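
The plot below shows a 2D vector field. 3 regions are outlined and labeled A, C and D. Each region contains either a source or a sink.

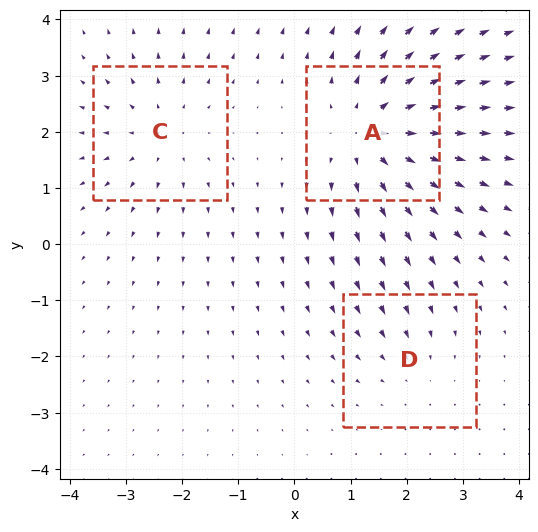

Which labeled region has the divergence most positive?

Divergence at each region's feature centre — A: about +4, C: about +3, D: about -2. Region A is most positive.

A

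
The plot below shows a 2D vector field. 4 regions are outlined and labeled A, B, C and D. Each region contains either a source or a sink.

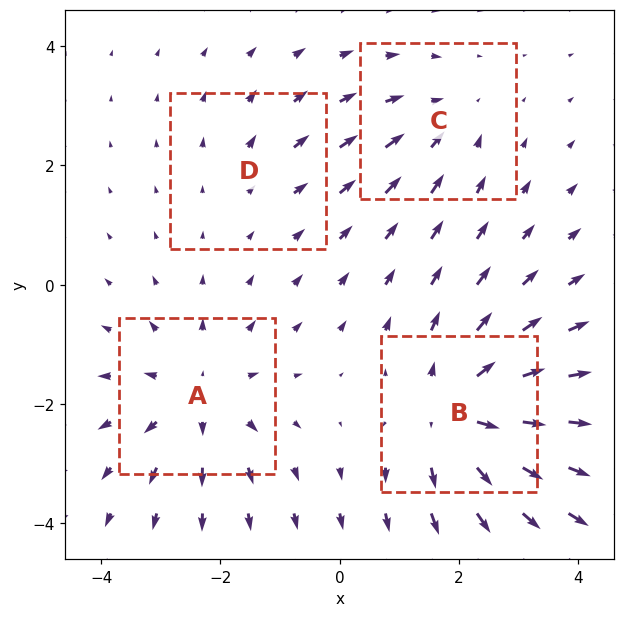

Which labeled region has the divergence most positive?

Divergence at each region's feature centre — A: about +4, B: about +6, C: about -3, D: about +2. Region B is most positive.

B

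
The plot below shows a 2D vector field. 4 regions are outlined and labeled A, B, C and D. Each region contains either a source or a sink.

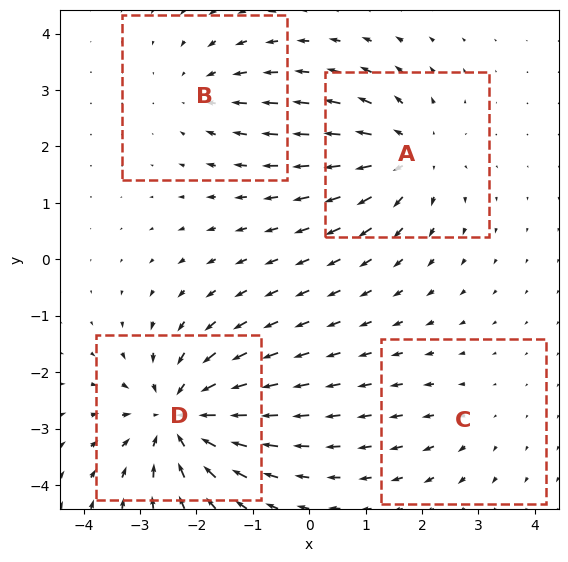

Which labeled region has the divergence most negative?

D

Divergence at each region's feature centre — A: about +5, B: about -3, C: about +2, D: about -7. Region D is most negative.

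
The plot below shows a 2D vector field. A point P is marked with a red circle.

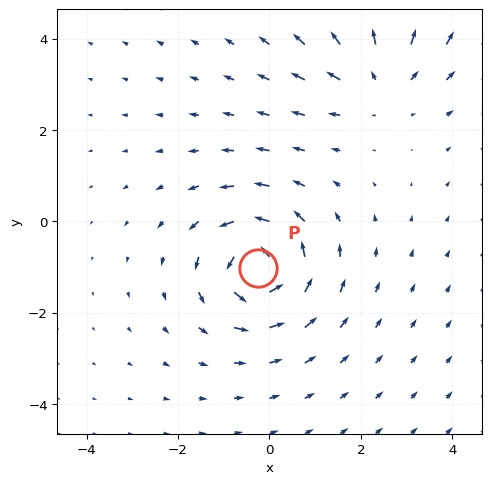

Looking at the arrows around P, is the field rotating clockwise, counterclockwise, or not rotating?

counterclockwise

Near P at (-0.3, -1.0) the arrows circulate counterclockwise. The curl (z-component) there is about +6; positive curl means counterclockwise rotation.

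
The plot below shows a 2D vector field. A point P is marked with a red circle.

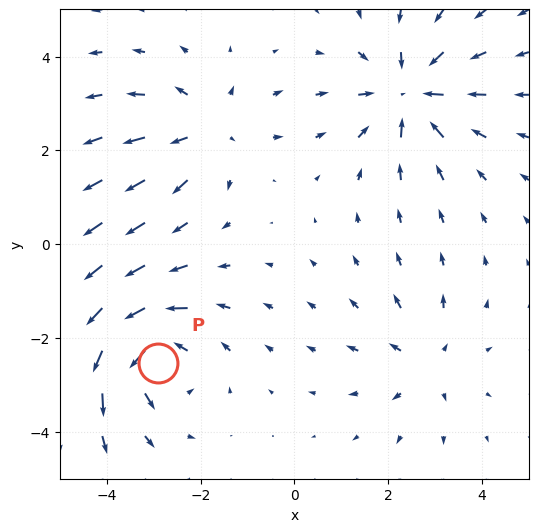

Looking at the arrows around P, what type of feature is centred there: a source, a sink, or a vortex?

At P (-2.9, -2.5) the arrows circulate counterclockwise. Divergence ≈0, curl about +5 — near-zero divergence with nonzero curl is a vortex.

vortex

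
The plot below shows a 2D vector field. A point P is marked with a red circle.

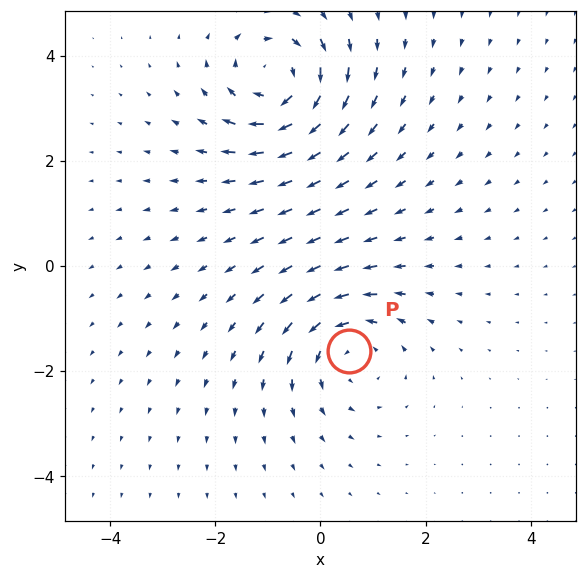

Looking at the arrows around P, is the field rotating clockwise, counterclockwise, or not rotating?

counterclockwise

Near P at (0.5, -1.6) the arrows circulate counterclockwise. The curl (z-component) there is about +4; positive curl means counterclockwise rotation.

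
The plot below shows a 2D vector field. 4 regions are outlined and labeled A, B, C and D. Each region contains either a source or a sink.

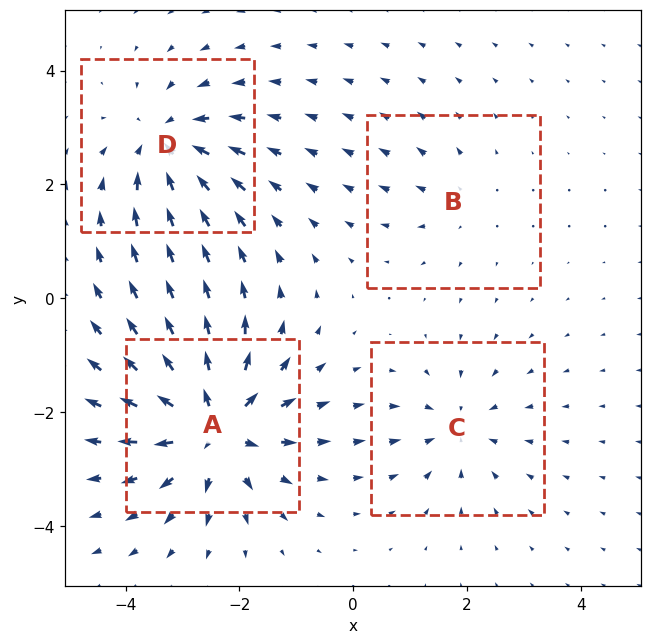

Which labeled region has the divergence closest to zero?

Divergence at each region's feature centre — A: about +7, B: about +2, C: about -4, D: about -5. Region B is closest to zero.

B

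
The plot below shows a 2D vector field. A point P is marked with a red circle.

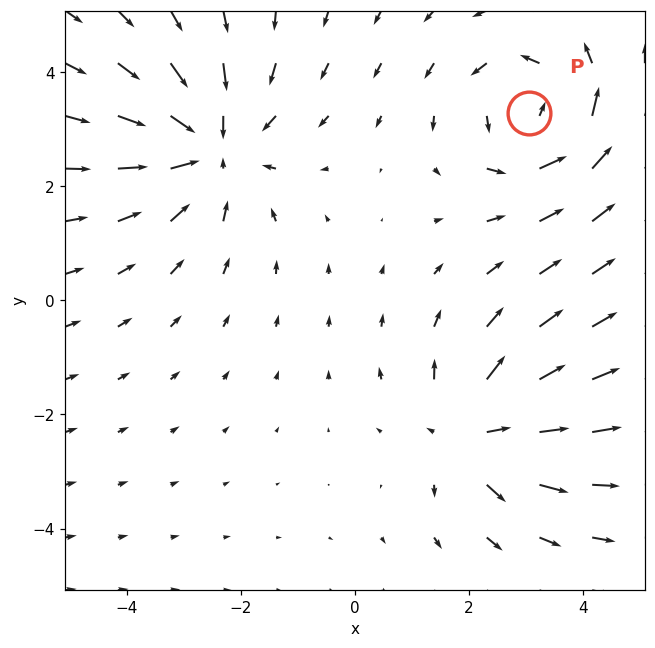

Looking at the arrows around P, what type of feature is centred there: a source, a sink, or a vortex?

vortex

At P (3.0, 3.3) the arrows circulate counterclockwise. Divergence ≈0, curl about +4 — near-zero divergence with nonzero curl is a vortex.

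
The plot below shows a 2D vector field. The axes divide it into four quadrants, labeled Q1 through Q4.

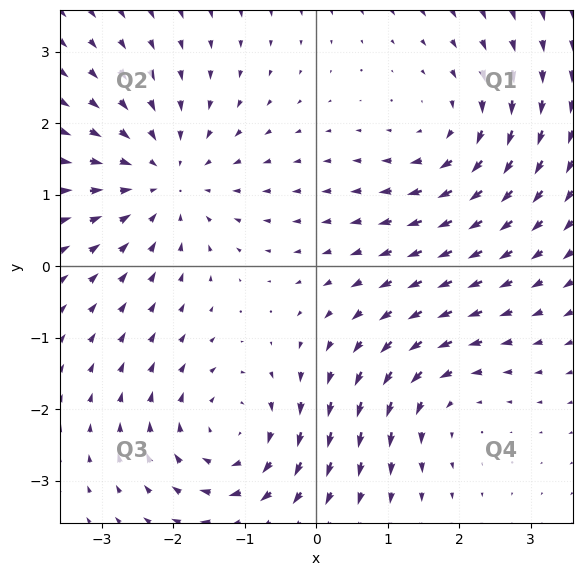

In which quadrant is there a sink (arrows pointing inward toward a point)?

Q2

The sink sits at approximately (-2.1, 1.2), which lies in quadrant Q2. The divergence there is about -3, negative as expected for a sink.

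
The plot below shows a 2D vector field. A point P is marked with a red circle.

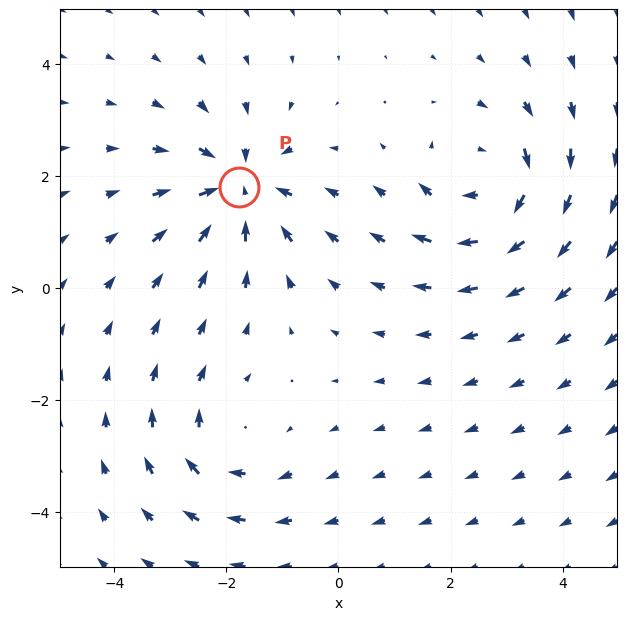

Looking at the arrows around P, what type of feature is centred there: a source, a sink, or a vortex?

At P (-1.8, 1.8) the arrows converge inward. Divergence about -4, curl ≈0 — negative divergence with near-zero curl is a sink.

sink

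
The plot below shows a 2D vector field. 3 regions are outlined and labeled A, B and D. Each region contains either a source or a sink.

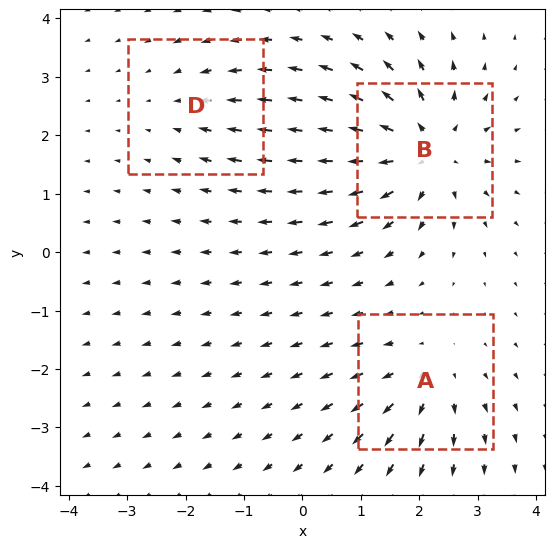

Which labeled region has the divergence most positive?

Divergence at each region's feature centre — A: about +3, B: about +5, D: about -2. Region B is most positive.

B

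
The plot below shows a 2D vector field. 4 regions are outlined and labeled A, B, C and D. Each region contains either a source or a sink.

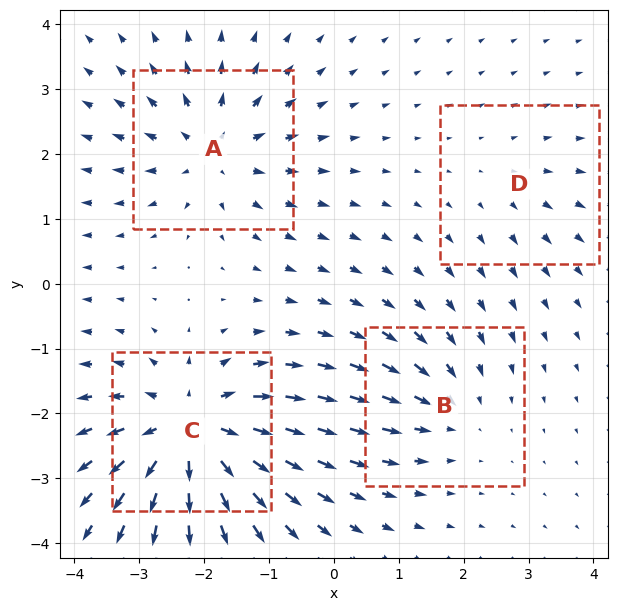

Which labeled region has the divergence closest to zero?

D

Divergence at each region's feature centre — A: about +5, B: about -4, C: about +8, D: about +2. Region D is closest to zero.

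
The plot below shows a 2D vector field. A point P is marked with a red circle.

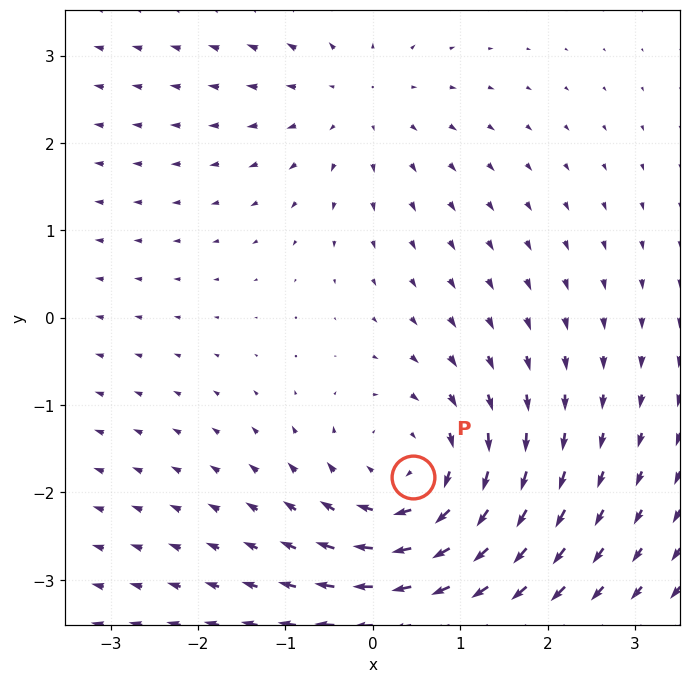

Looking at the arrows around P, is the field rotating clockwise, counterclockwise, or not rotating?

Near P at (0.5, -1.8) the arrows circulate clockwise. The curl (z-component) there is about -4; negative curl means clockwise rotation.

clockwise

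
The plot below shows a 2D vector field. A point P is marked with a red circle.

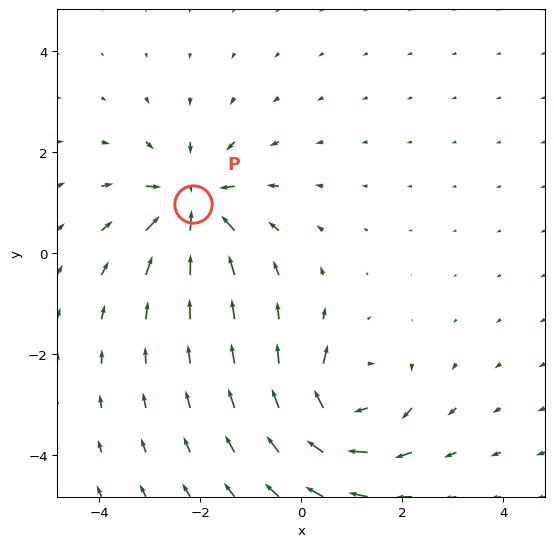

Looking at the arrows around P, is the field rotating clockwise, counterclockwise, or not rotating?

Near P at (-2.1, 1.0) the arrows show no circulation. The curl there is ≈0.

not rotating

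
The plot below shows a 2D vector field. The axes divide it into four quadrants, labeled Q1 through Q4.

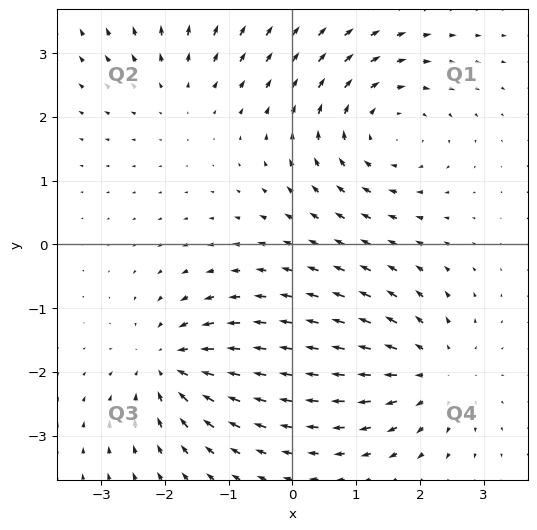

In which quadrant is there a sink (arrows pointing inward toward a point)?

The sink sits at approximately (-1.9, -1.9), which lies in quadrant Q3. The divergence there is about -6, negative as expected for a sink.

Q3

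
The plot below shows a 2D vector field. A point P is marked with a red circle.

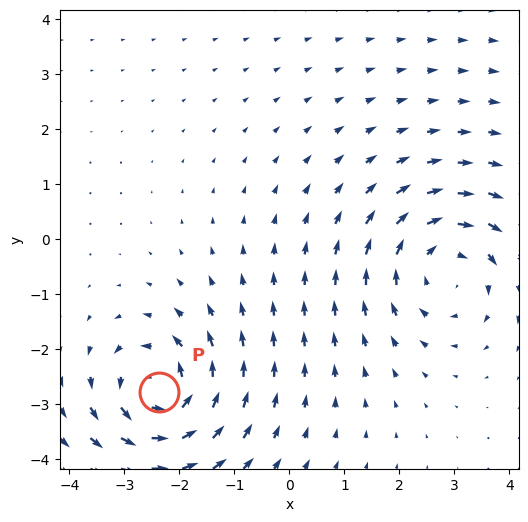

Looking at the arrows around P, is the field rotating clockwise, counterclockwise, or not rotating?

counterclockwise

Near P at (-2.4, -2.8) the arrows circulate counterclockwise. The curl (z-component) there is about +6; positive curl means counterclockwise rotation.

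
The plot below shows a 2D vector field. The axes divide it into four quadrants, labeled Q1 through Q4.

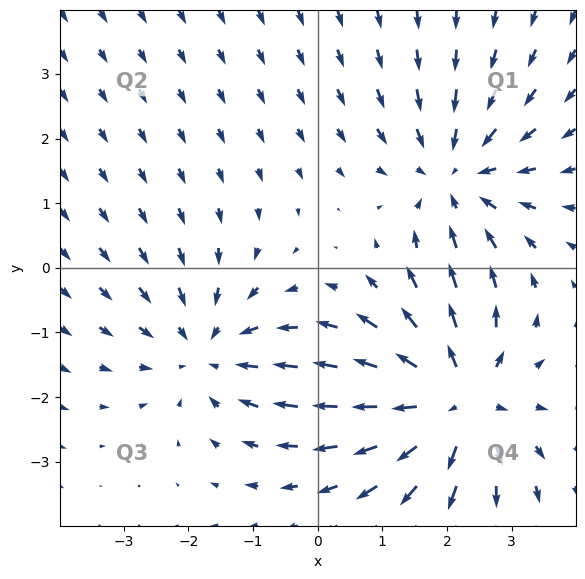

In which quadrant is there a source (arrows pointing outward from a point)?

Q4

The source sits at approximately (2.1, -2.0), which lies in quadrant Q4. The divergence there is about +5, positive as expected for a source.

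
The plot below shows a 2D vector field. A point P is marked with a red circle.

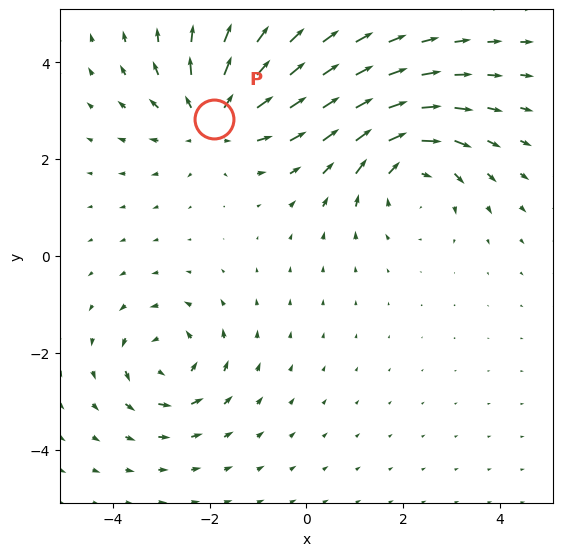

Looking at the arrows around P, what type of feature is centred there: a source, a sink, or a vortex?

At P (-1.9, 2.8) the arrows spread outward. Divergence about +4, curl ≈0 — positive divergence with near-zero curl is a source.

source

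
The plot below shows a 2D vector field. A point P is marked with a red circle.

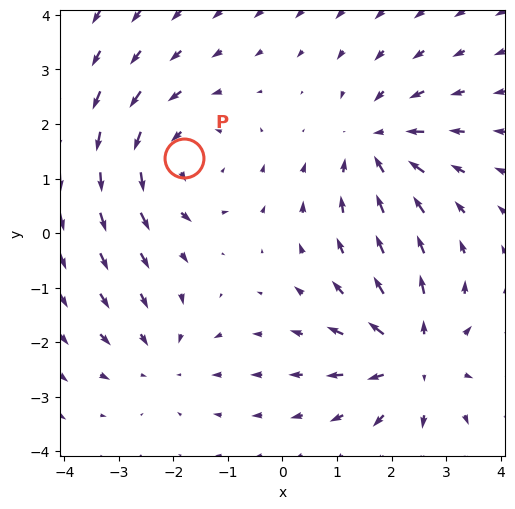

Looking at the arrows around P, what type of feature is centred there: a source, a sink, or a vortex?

At P (-1.8, 1.4) the arrows circulate counterclockwise. Divergence ≈0, curl about +4 — near-zero divergence with nonzero curl is a vortex.

vortex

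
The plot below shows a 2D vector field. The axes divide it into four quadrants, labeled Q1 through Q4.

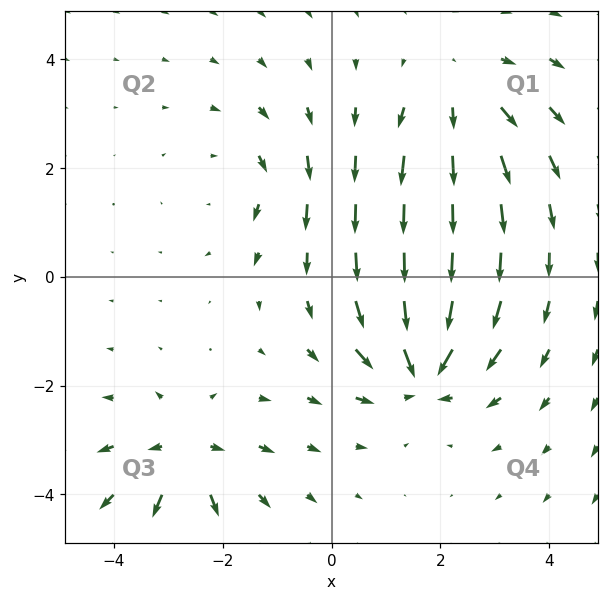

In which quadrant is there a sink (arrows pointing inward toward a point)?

Q4

The sink sits at approximately (1.6, -1.7), which lies in quadrant Q4. The divergence there is about -6, negative as expected for a sink.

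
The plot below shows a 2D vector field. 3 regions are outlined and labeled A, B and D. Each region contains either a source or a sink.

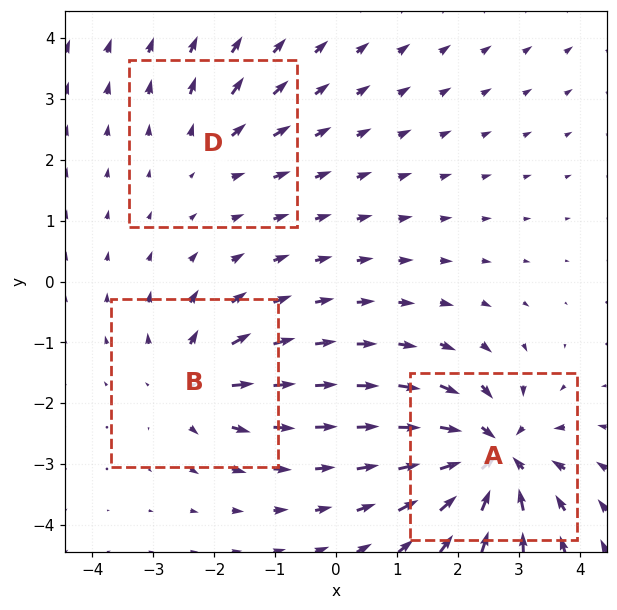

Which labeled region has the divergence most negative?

Divergence at each region's feature centre — A: about -7, B: about +4, D: about +2. Region A is most negative.

A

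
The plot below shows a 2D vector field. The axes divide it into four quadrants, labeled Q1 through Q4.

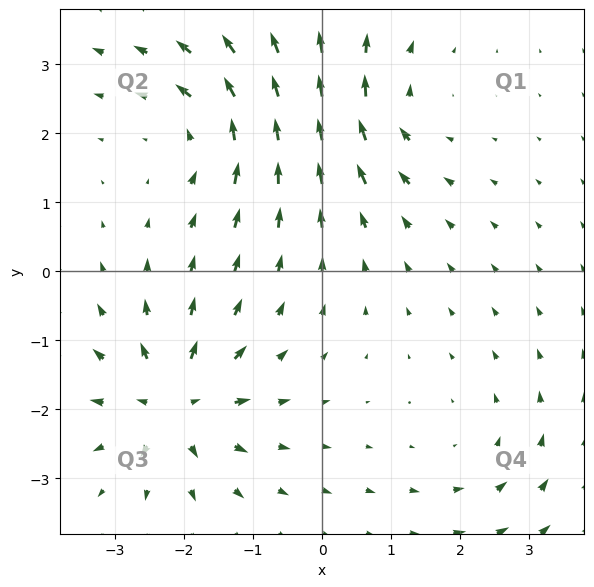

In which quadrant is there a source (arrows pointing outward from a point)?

The source sits at approximately (-2.1, -1.9), which lies in quadrant Q3. The divergence there is about +7, positive as expected for a source.

Q3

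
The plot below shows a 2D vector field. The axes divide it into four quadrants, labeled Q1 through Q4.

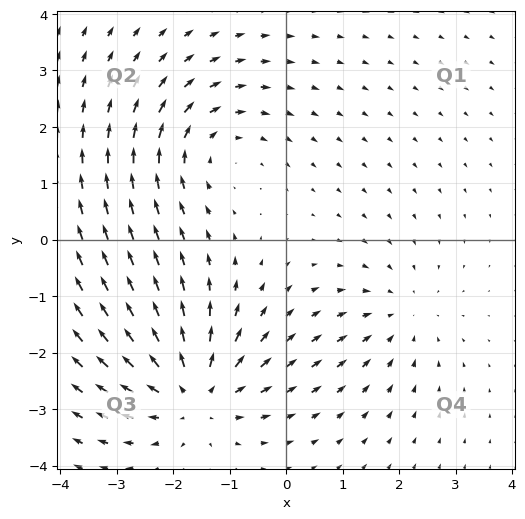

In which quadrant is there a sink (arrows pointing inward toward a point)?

Q4

The sink sits at approximately (2.0, -1.4), which lies in quadrant Q4. The divergence there is about -2, negative as expected for a sink.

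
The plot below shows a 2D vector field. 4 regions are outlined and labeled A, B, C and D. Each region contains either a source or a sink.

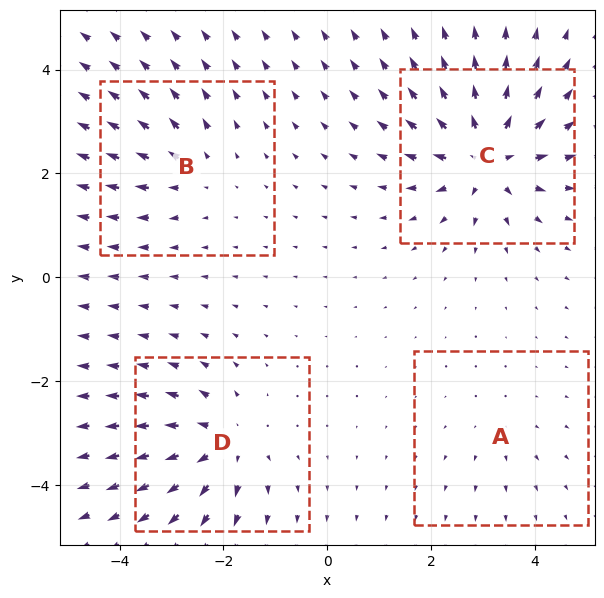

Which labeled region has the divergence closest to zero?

A

Divergence at each region's feature centre — A: about +2, B: about +4, C: about +8, D: about +6. Region A is closest to zero.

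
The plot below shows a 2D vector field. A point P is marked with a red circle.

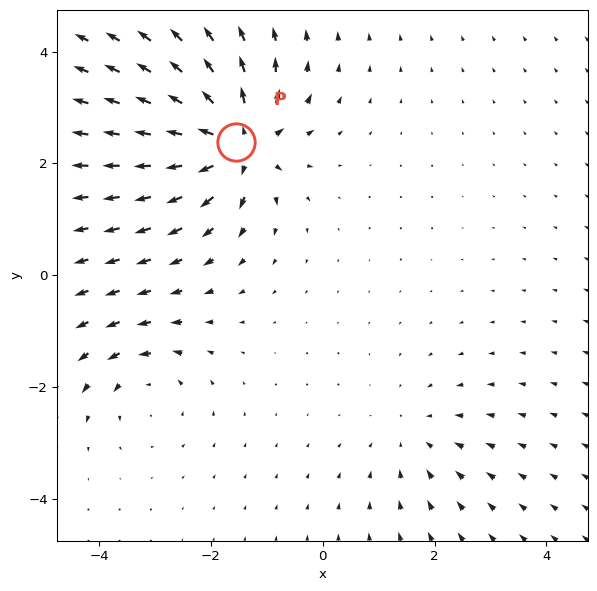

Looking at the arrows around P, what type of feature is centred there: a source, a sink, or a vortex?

source

At P (-1.5, 2.4) the arrows spread outward. Divergence about +7, curl ≈0 — positive divergence with near-zero curl is a source.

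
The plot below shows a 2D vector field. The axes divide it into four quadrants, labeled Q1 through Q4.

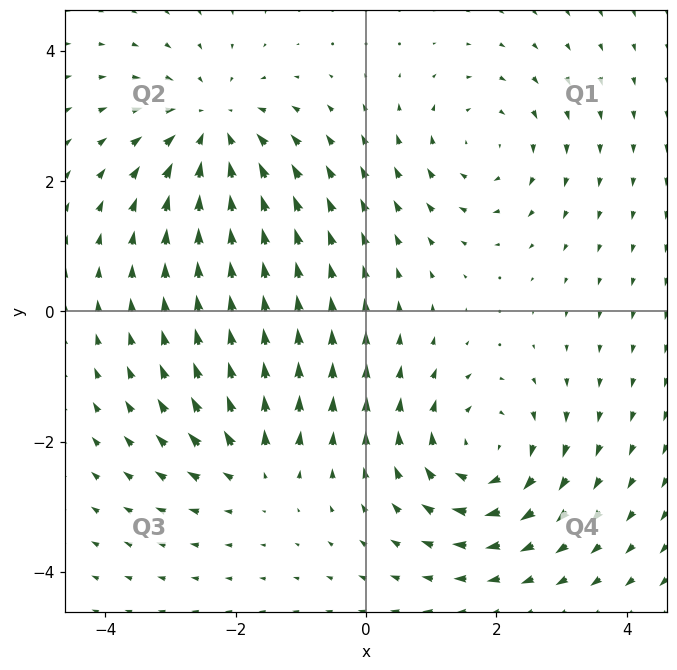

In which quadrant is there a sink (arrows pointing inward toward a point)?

The sink sits at approximately (-2.3, 2.8), which lies in quadrant Q2. The divergence there is about -5, negative as expected for a sink.

Q2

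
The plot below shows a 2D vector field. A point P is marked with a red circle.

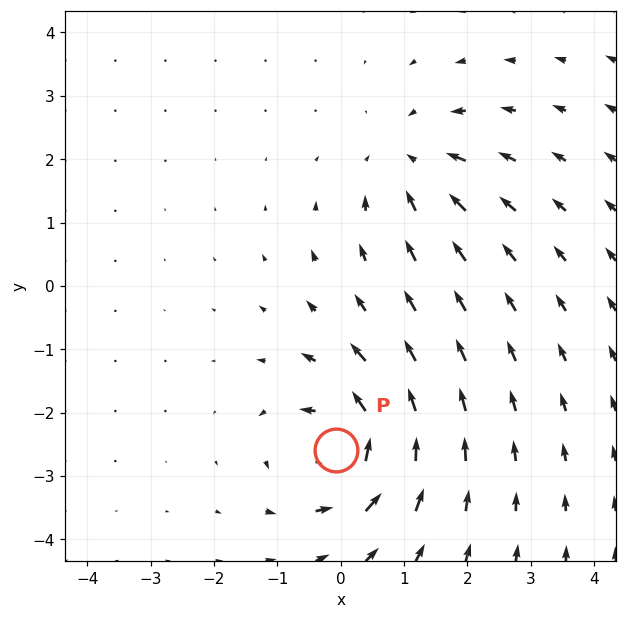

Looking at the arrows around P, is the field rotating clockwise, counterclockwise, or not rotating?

Near P at (-0.1, -2.6) the arrows circulate counterclockwise. The curl (z-component) there is about +5; positive curl means counterclockwise rotation.

counterclockwise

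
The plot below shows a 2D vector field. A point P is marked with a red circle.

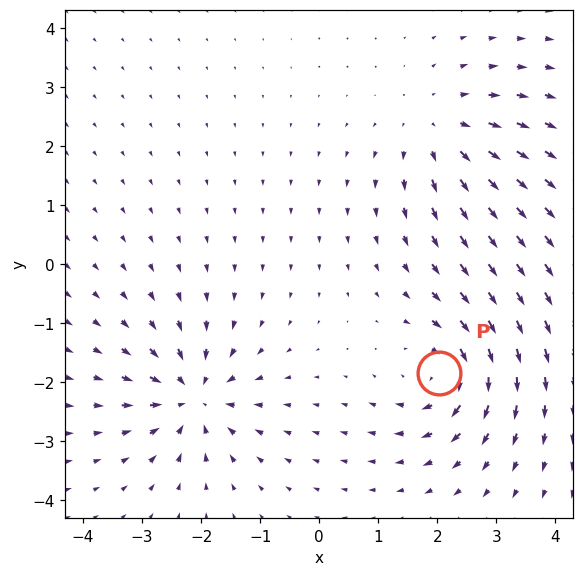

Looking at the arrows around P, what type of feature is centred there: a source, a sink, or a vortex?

vortex

At P (2.0, -1.8) the arrows circulate clockwise. Divergence ≈0, curl about -7 — near-zero divergence with nonzero curl is a vortex.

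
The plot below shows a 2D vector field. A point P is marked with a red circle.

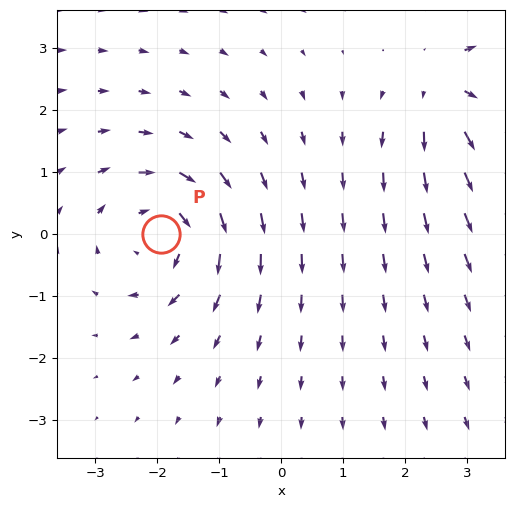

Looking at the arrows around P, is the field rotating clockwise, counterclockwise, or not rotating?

clockwise

Near P at (-1.9, -0.0) the arrows circulate clockwise. The curl (z-component) there is about -5; negative curl means clockwise rotation.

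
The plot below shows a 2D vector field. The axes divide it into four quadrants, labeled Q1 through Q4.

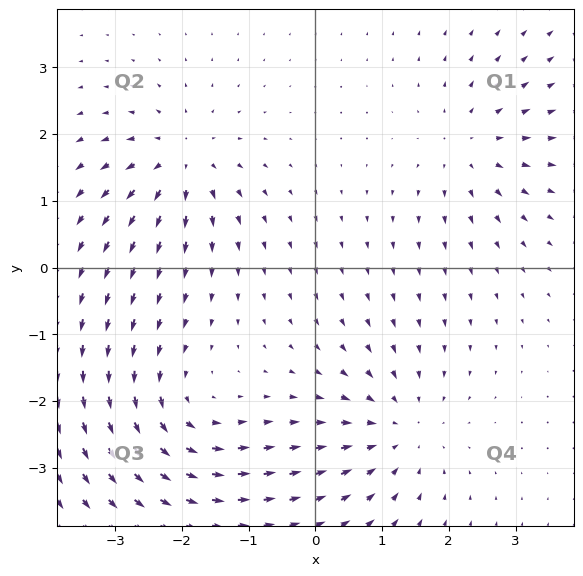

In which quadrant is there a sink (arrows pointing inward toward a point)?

Q4

The sink sits at approximately (1.3, -2.4), which lies in quadrant Q4. The divergence there is about -4, negative as expected for a sink.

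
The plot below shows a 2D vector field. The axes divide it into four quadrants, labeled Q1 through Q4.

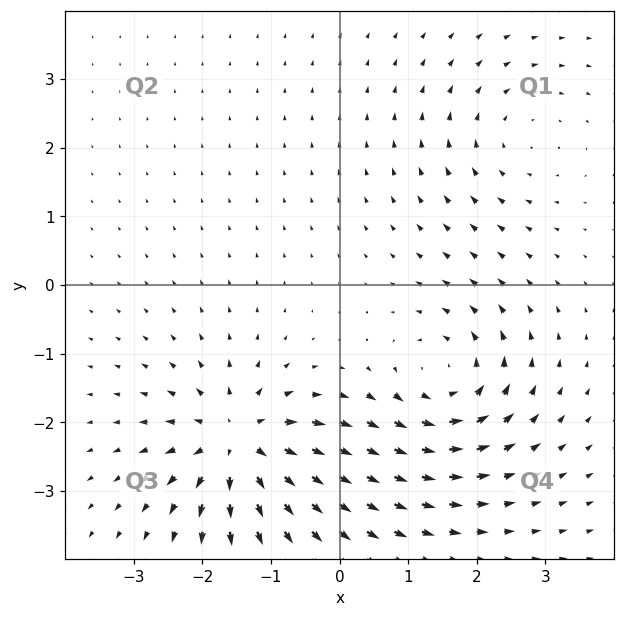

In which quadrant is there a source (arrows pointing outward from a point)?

Q3

The source sits at approximately (-1.5, -2.3), which lies in quadrant Q3. The divergence there is about +7, positive as expected for a source.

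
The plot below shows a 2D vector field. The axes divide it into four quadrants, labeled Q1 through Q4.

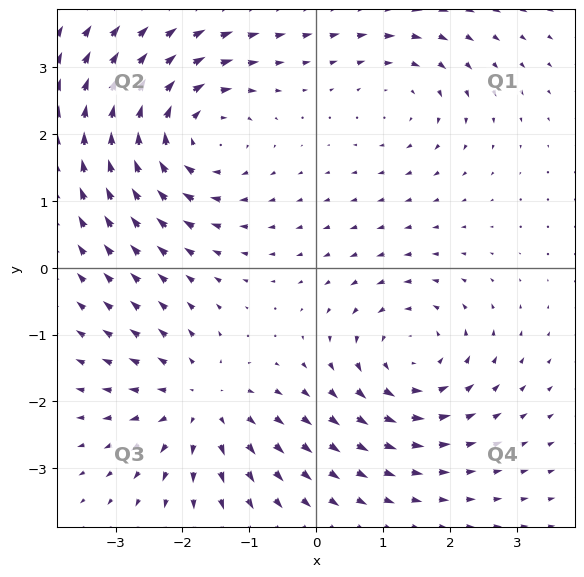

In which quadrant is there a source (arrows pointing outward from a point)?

Q3

The source sits at approximately (-1.7, -2.0), which lies in quadrant Q3. The divergence there is about +4, positive as expected for a source.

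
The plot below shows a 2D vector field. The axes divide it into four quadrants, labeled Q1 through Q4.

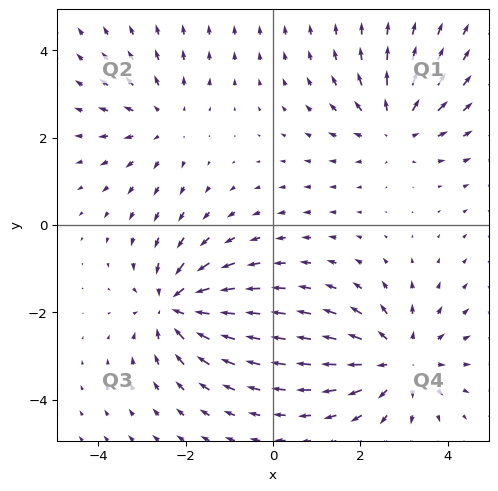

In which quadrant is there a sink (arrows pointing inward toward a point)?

Q3

The sink sits at approximately (-2.2, -1.9), which lies in quadrant Q3. The divergence there is about -4, negative as expected for a sink.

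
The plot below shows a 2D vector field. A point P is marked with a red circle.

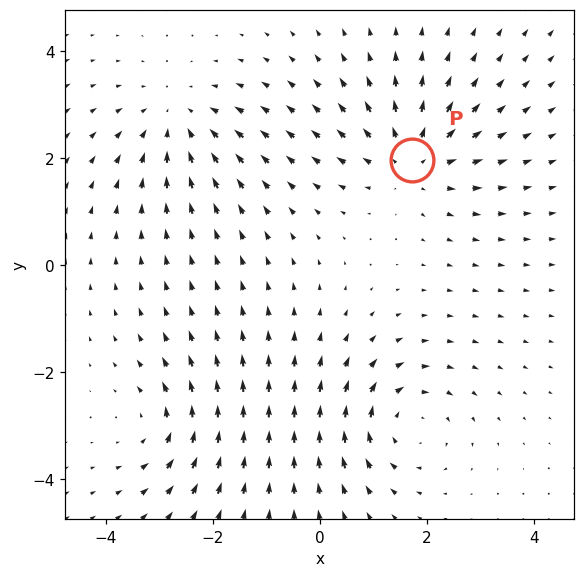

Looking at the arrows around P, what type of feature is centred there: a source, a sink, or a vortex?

At P (1.7, 2.0) the arrows spread outward. Divergence about +4, curl ≈0 — positive divergence with near-zero curl is a source.

source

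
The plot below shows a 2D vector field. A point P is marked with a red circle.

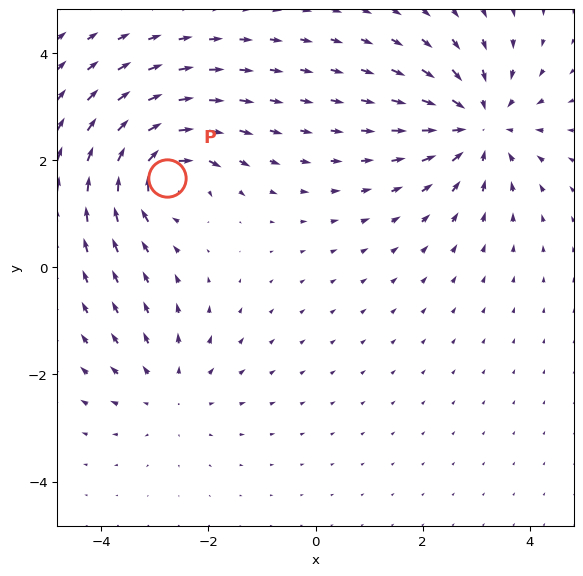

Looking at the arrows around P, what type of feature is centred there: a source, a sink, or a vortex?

vortex

At P (-2.8, 1.7) the arrows circulate clockwise. Divergence ≈0, curl about -5 — near-zero divergence with nonzero curl is a vortex.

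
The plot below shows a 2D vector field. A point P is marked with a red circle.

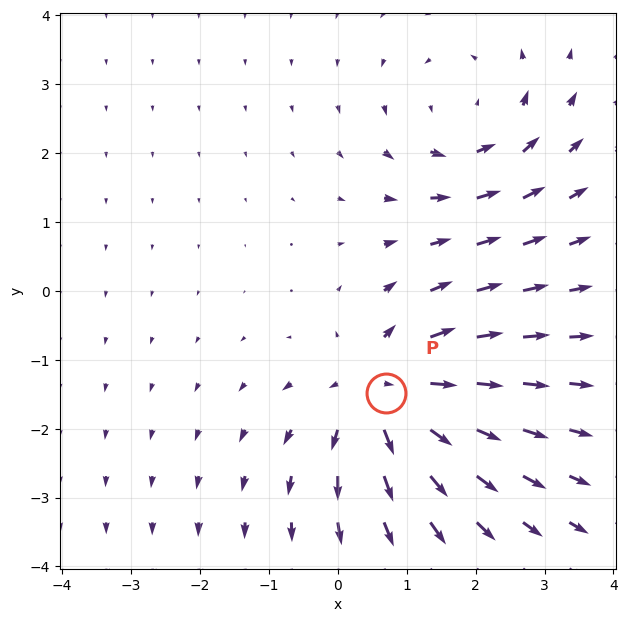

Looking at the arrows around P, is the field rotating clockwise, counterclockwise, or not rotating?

Near P at (0.7, -1.5) the arrows show no circulation. The curl there is ≈0.

not rotating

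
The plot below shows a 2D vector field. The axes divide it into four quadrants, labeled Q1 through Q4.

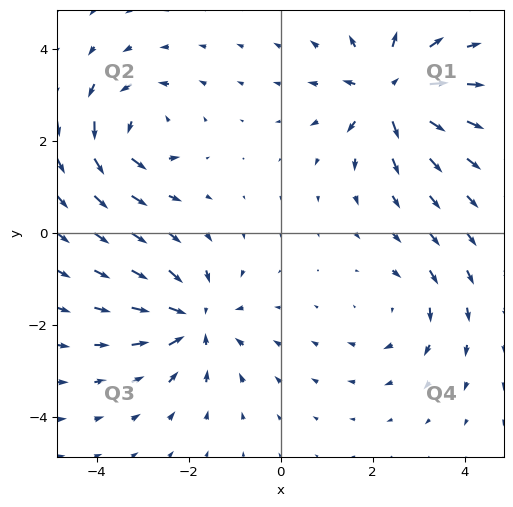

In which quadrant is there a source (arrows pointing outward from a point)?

Q1

The source sits at approximately (2.4, 3.1), which lies in quadrant Q1. The divergence there is about +7, positive as expected for a source.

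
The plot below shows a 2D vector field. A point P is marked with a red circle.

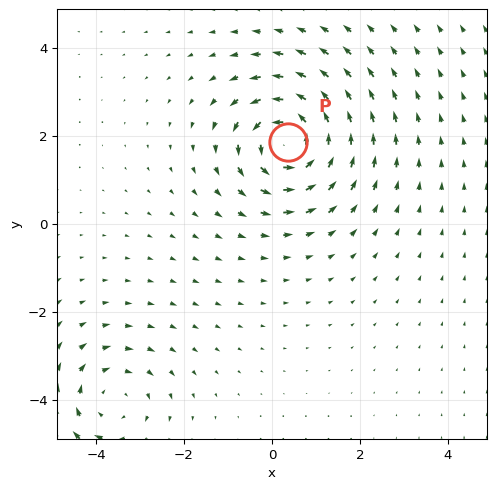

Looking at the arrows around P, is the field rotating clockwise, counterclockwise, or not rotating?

Near P at (0.4, 1.9) the arrows circulate counterclockwise. The curl (z-component) there is about +5; positive curl means counterclockwise rotation.

counterclockwise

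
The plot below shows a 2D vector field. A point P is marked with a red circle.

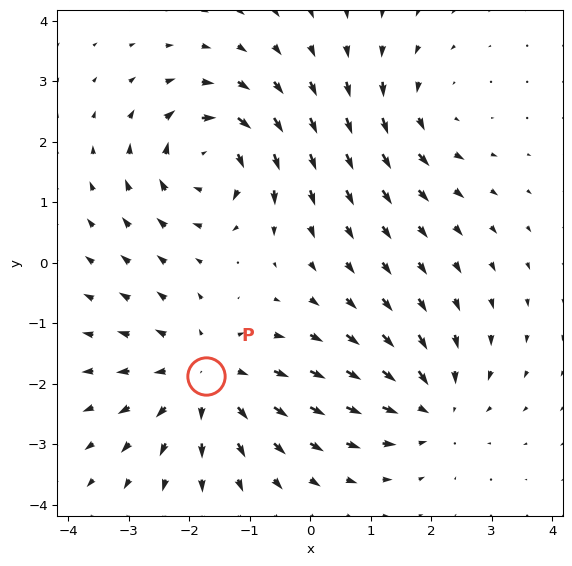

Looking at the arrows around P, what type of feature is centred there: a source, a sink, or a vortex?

At P (-1.7, -1.9) the arrows spread outward. Divergence about +4, curl ≈0 — positive divergence with near-zero curl is a source.

source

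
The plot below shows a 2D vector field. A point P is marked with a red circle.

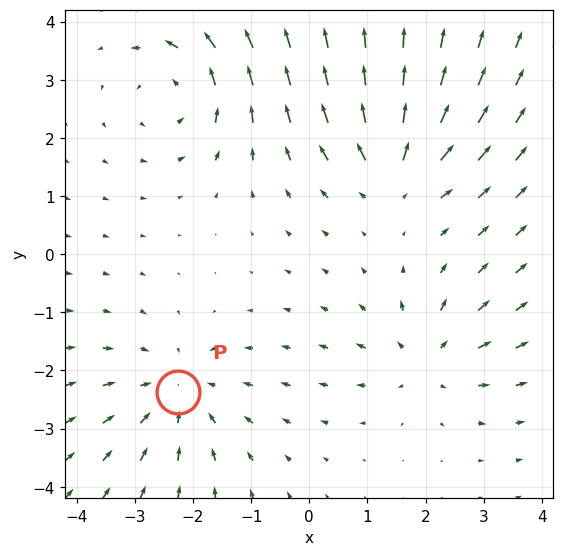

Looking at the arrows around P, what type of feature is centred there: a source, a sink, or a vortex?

sink

At P (-2.3, -2.4) the arrows converge inward. Divergence about -3, curl ≈0 — negative divergence with near-zero curl is a sink.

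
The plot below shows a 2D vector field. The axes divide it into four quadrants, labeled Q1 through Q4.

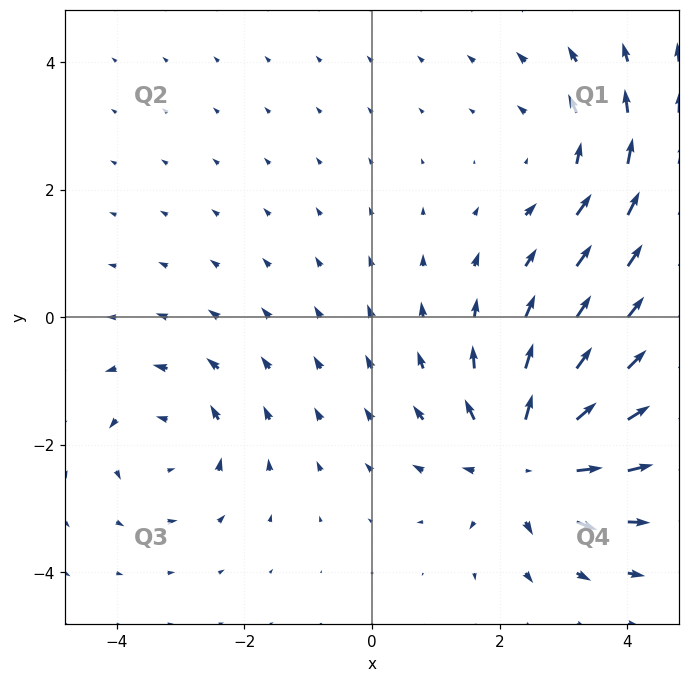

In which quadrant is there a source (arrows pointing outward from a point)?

Q4

The source sits at approximately (2.4, -2.2), which lies in quadrant Q4. The divergence there is about +5, positive as expected for a source.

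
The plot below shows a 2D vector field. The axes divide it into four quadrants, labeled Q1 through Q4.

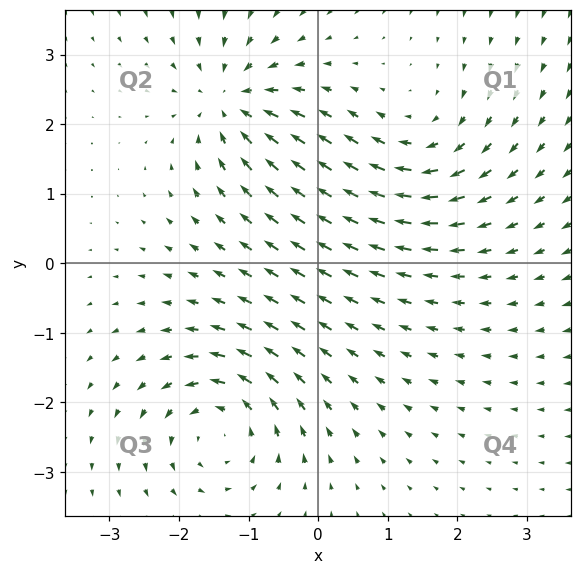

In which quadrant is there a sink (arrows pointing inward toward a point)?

The sink sits at approximately (-1.3, 2.3), which lies in quadrant Q2. The divergence there is about -5, negative as expected for a sink.

Q2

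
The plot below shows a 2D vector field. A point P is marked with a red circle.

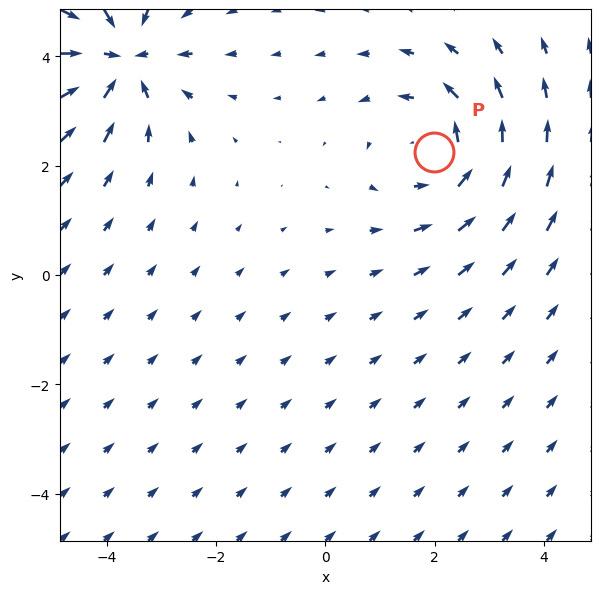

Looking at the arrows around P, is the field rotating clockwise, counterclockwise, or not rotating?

counterclockwise

Near P at (2.0, 2.2) the arrows circulate counterclockwise. The curl (z-component) there is about +3; positive curl means counterclockwise rotation.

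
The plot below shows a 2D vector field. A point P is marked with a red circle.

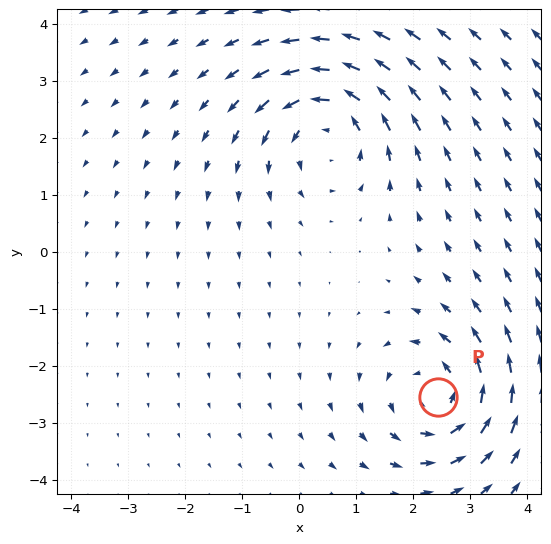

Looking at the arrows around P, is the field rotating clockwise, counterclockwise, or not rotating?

Near P at (2.4, -2.6) the arrows circulate counterclockwise. The curl (z-component) there is about +5; positive curl means counterclockwise rotation.

counterclockwise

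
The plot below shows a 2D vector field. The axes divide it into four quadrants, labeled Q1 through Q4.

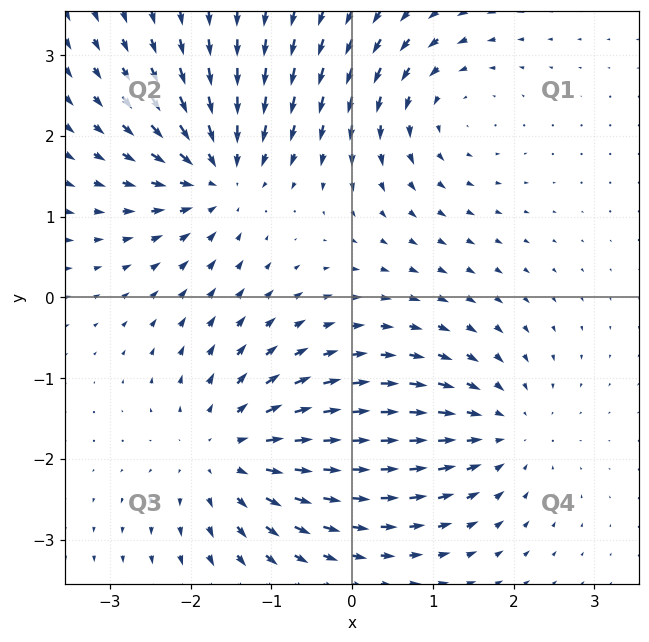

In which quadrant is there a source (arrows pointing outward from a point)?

Q3

The source sits at approximately (-1.5, -1.9), which lies in quadrant Q3. The divergence there is about +5, positive as expected for a source.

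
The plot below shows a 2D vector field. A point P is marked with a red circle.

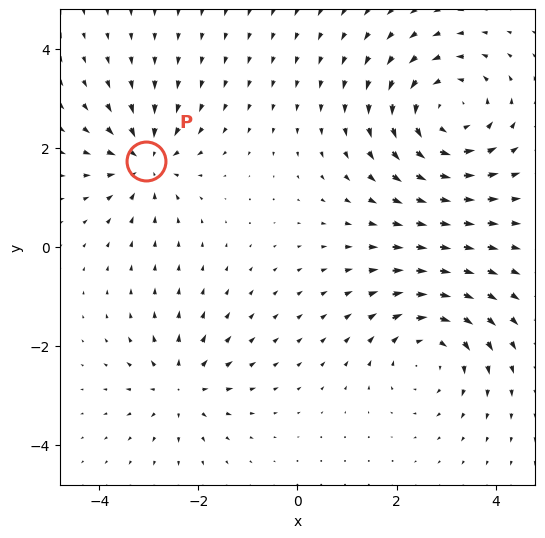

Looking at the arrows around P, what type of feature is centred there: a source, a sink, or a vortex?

At P (-3.1, 1.7) the arrows converge inward. Divergence about -4, curl ≈0 — negative divergence with near-zero curl is a sink.

sink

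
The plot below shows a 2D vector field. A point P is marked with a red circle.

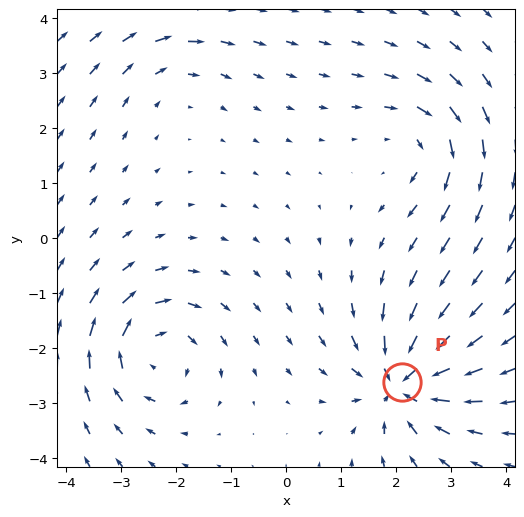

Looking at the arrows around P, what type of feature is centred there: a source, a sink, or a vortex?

At P (2.1, -2.6) the arrows converge inward. Divergence about -7, curl ≈0 — negative divergence with near-zero curl is a sink.

sink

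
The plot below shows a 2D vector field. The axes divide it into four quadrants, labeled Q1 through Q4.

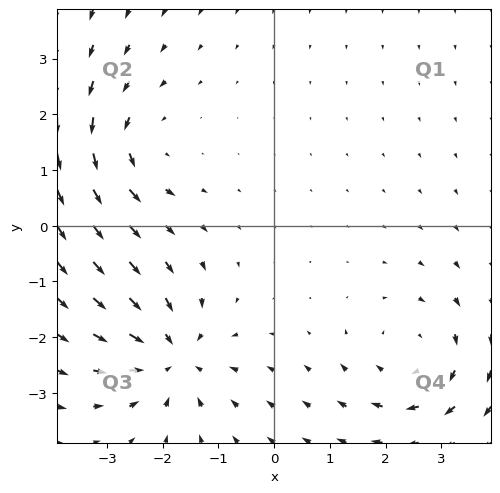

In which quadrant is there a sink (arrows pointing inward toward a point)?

Q3

The sink sits at approximately (-1.8, -2.3), which lies in quadrant Q3. The divergence there is about -5, negative as expected for a sink.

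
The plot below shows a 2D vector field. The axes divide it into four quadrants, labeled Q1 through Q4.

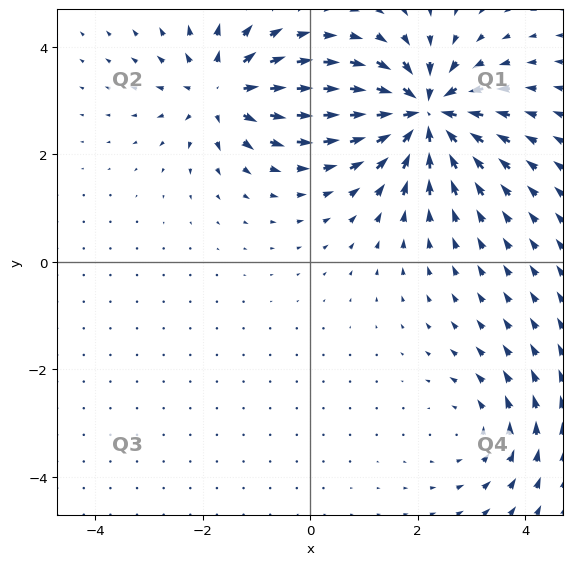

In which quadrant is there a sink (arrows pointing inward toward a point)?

The sink sits at approximately (2.1, 2.8), which lies in quadrant Q1. The divergence there is about -7, negative as expected for a sink.

Q1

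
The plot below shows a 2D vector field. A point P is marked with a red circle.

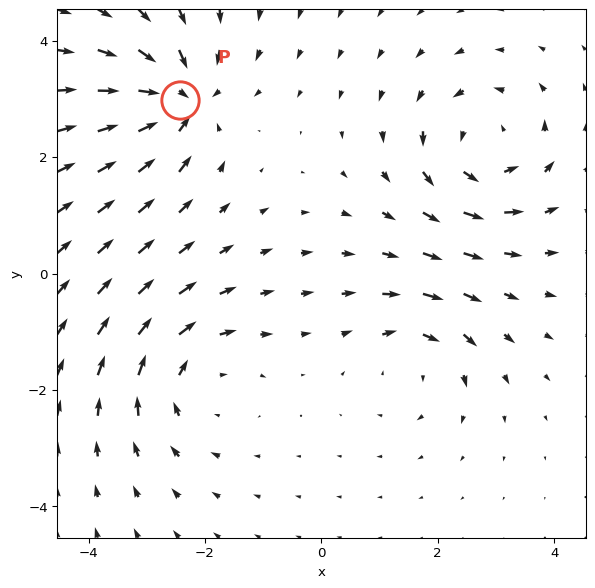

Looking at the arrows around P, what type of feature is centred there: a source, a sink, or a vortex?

sink

At P (-2.4, 3.0) the arrows converge inward. Divergence about -6, curl ≈0 — negative divergence with near-zero curl is a sink.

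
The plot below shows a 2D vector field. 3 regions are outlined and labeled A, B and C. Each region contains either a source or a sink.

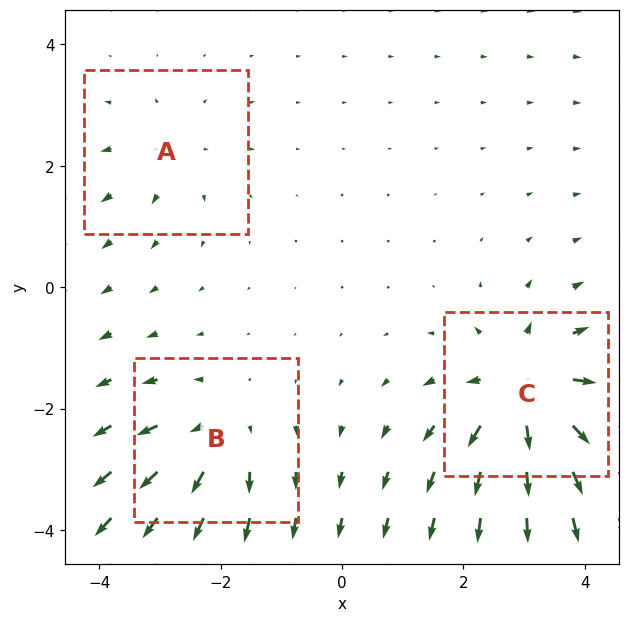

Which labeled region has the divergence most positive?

C

Divergence at each region's feature centre — A: about +2, B: about +4, C: about +7. Region C is most positive.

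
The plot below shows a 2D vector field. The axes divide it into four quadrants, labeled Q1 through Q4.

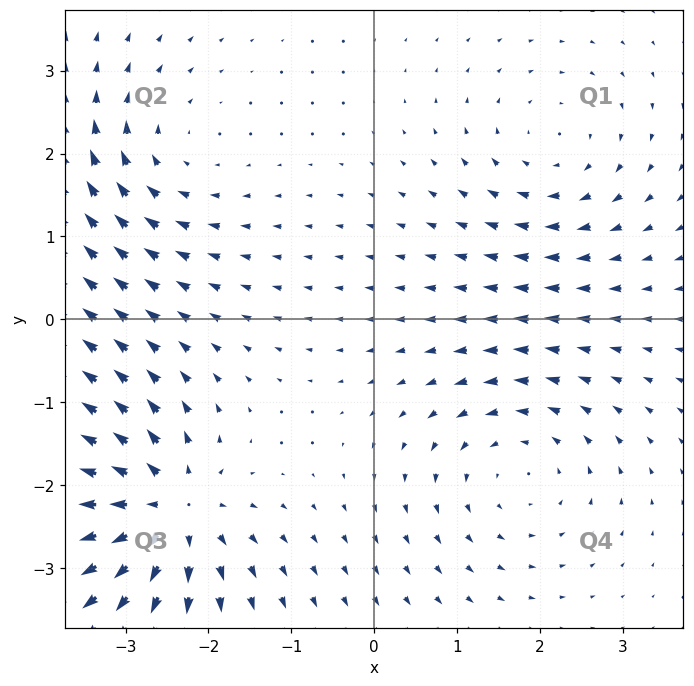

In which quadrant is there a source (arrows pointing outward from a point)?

The source sits at approximately (-2.5, -2.3), which lies in quadrant Q3. The divergence there is about +7, positive as expected for a source.

Q3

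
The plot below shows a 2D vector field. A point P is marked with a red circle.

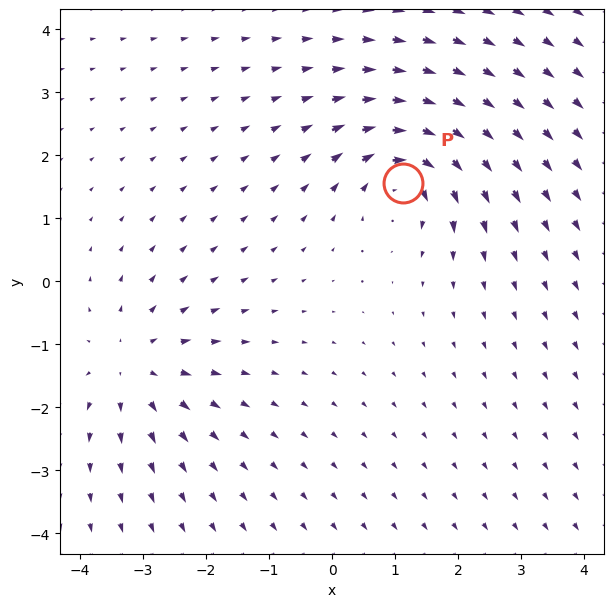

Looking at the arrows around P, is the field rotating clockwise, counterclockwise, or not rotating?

Near P at (1.1, 1.6) the arrows circulate clockwise. The curl (z-component) there is about -5; negative curl means clockwise rotation.

clockwise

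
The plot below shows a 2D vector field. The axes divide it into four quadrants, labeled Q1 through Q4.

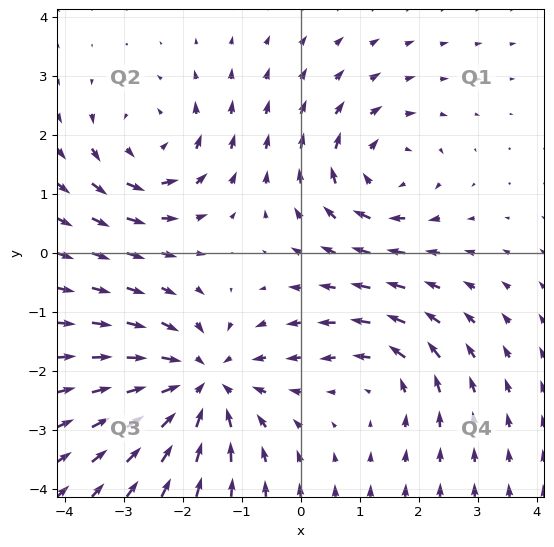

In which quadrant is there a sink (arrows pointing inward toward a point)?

The sink sits at approximately (-1.7, -2.2), which lies in quadrant Q3. The divergence there is about -5, negative as expected for a sink.

Q3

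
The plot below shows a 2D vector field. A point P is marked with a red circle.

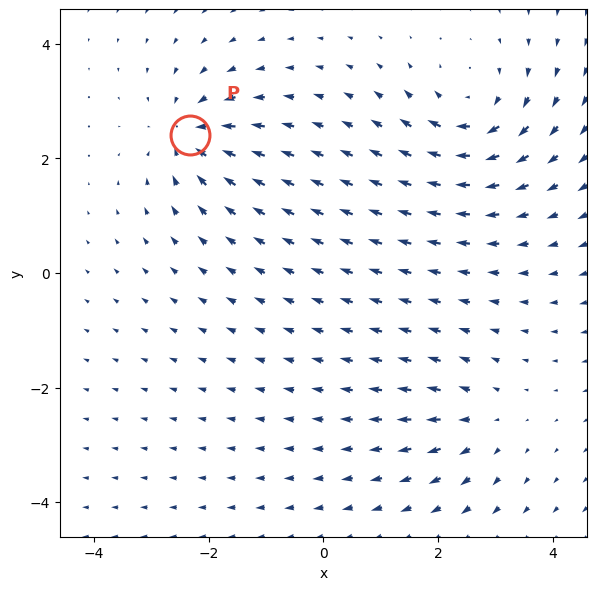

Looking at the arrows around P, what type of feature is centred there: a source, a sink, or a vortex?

At P (-2.3, 2.4) the arrows converge inward. Divergence about -5, curl ≈0 — negative divergence with near-zero curl is a sink.

sink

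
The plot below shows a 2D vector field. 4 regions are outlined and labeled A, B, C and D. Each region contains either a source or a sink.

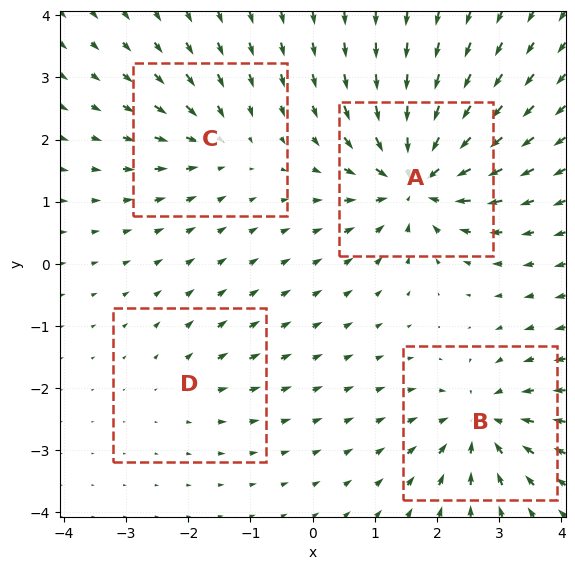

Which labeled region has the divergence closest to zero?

D

Divergence at each region's feature centre — A: about -9, B: about -6, C: about -4, D: about +3. Region D is closest to zero.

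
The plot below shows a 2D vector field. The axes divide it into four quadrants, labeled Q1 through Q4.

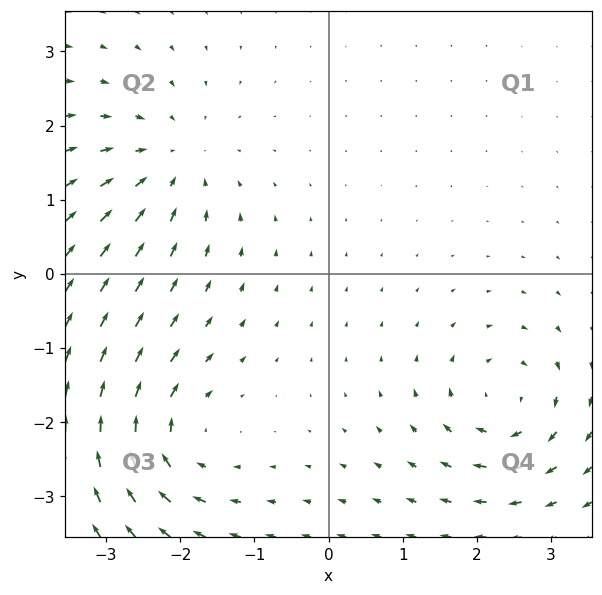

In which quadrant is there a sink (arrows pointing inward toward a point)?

The sink sits at approximately (-2.1, 1.5), which lies in quadrant Q2. The divergence there is about -4, negative as expected for a sink.

Q2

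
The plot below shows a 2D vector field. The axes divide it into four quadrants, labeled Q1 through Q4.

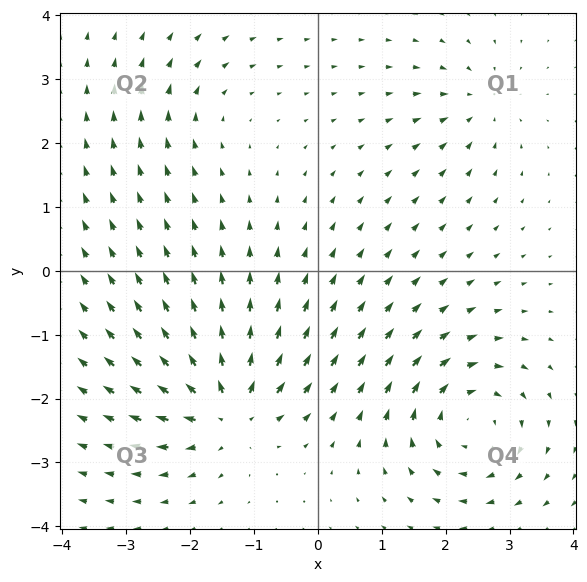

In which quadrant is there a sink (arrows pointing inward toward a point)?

The sink sits at approximately (2.5, 2.6), which lies in quadrant Q1. The divergence there is about -4, negative as expected for a sink.

Q1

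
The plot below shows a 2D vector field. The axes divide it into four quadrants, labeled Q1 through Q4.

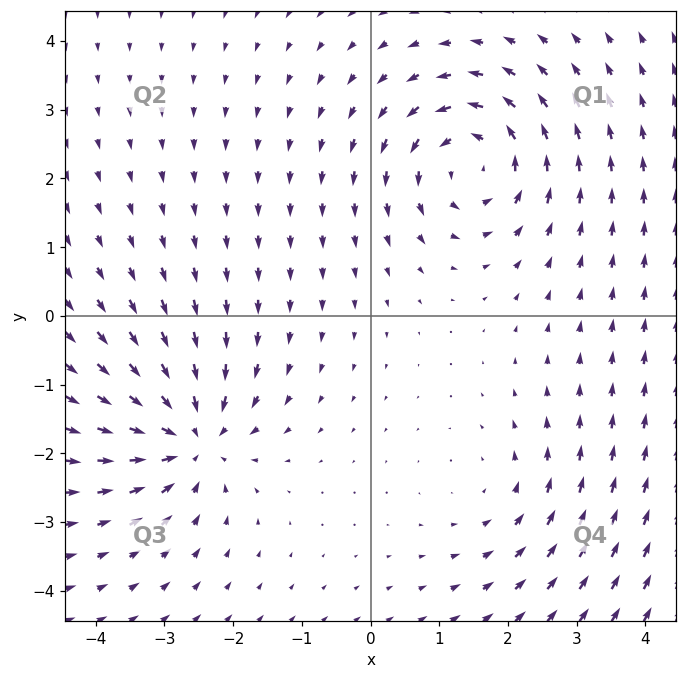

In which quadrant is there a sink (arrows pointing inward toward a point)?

Q3

The sink sits at approximately (-2.6, -1.8), which lies in quadrant Q3. The divergence there is about -6, negative as expected for a sink.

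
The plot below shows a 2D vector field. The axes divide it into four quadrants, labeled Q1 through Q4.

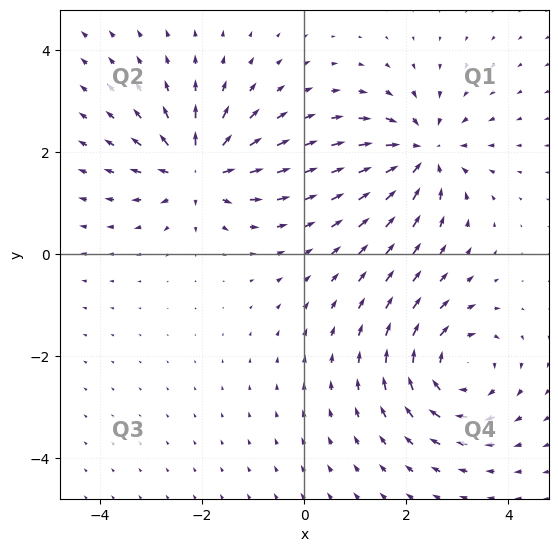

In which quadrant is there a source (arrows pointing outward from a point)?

Q2

The source sits at approximately (-2.1, 1.6), which lies in quadrant Q2. The divergence there is about +6, positive as expected for a source.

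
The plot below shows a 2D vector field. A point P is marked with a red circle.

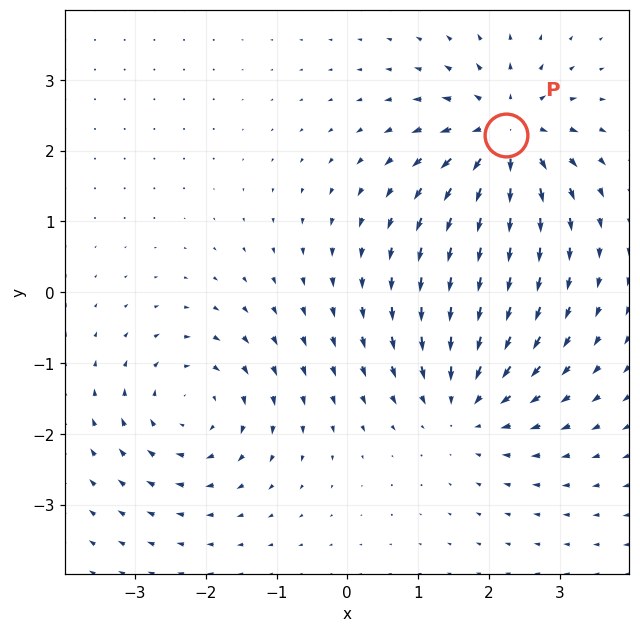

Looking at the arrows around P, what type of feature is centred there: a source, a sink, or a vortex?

At P (2.2, 2.2) the arrows spread outward. Divergence about +7, curl ≈0 — positive divergence with near-zero curl is a source.

source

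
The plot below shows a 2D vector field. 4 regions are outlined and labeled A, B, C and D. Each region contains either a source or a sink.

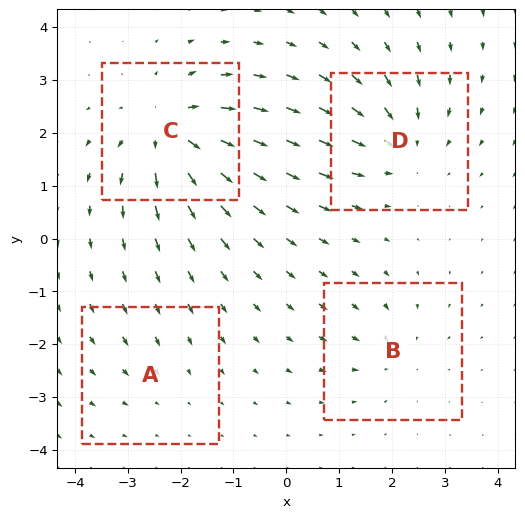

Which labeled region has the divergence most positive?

Divergence at each region's feature centre — A: about -2, B: about -3, C: about +6, D: about -5. Region C is most positive.

C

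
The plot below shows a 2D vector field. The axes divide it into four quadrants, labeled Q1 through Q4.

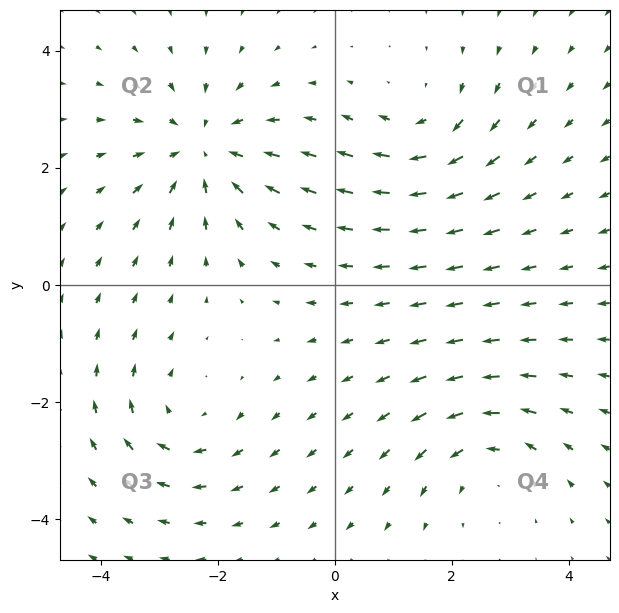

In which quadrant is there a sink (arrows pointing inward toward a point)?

The sink sits at approximately (-2.2, 2.3), which lies in quadrant Q2. The divergence there is about -4, negative as expected for a sink.

Q2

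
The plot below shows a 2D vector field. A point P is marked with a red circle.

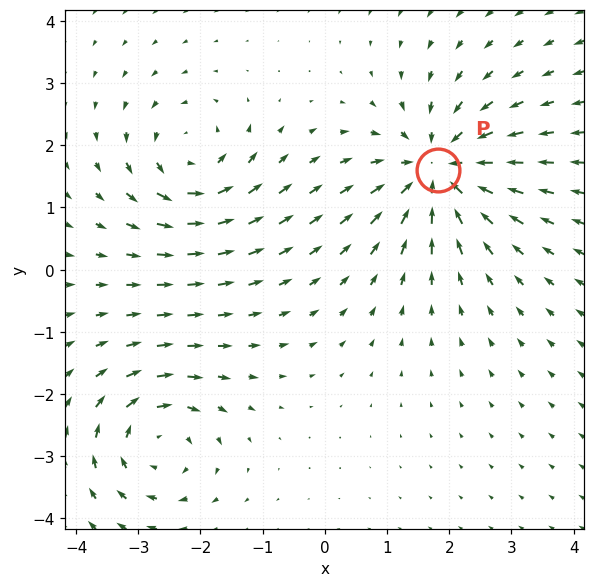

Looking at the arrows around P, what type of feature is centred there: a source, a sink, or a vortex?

sink

At P (1.8, 1.6) the arrows converge inward. Divergence about -5, curl ≈0 — negative divergence with near-zero curl is a sink.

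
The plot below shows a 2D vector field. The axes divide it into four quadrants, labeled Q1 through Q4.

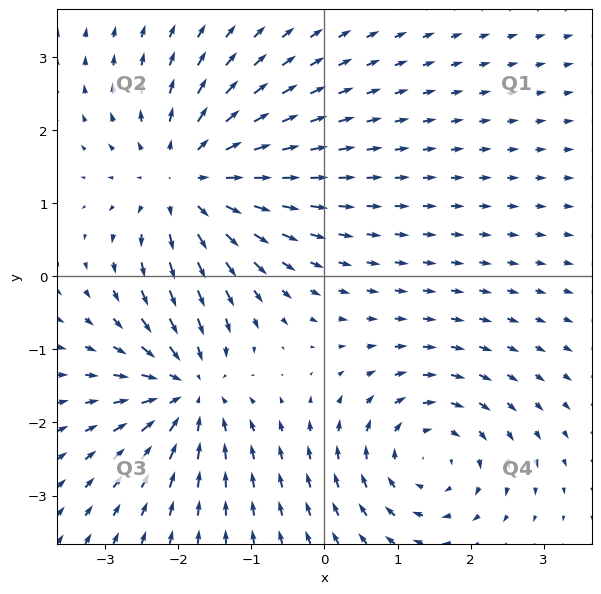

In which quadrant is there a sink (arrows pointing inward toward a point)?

The sink sits at approximately (-1.9, -1.5), which lies in quadrant Q3. The divergence there is about -4, negative as expected for a sink.

Q3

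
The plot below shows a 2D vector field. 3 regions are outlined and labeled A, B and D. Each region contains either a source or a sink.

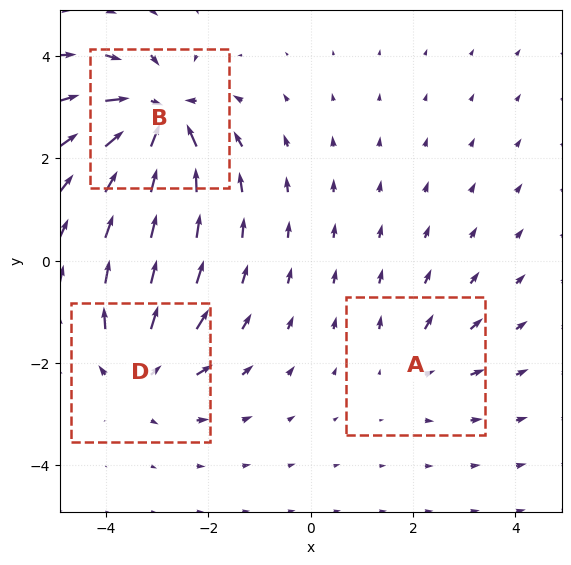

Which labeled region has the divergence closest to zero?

Divergence at each region's feature centre — A: about +2, B: about -6, D: about +4. Region A is closest to zero.

A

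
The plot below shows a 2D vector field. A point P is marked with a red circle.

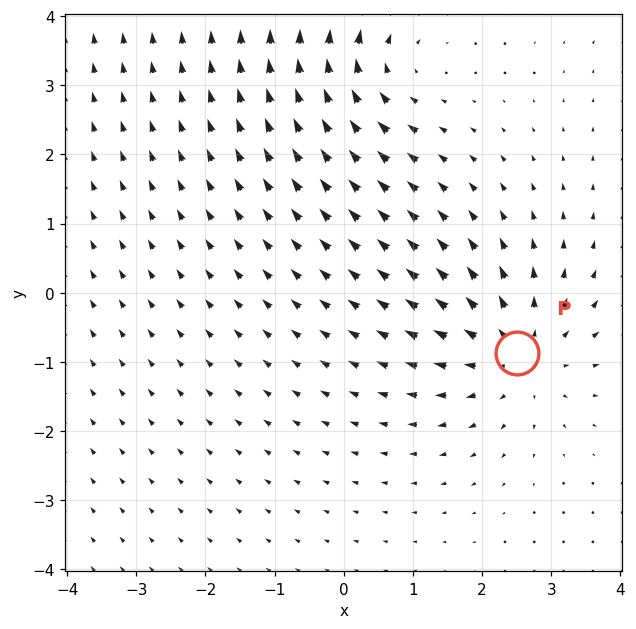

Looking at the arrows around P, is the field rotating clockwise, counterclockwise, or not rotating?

Near P at (2.5, -0.9) the arrows show no circulation. The curl there is ≈0.

not rotating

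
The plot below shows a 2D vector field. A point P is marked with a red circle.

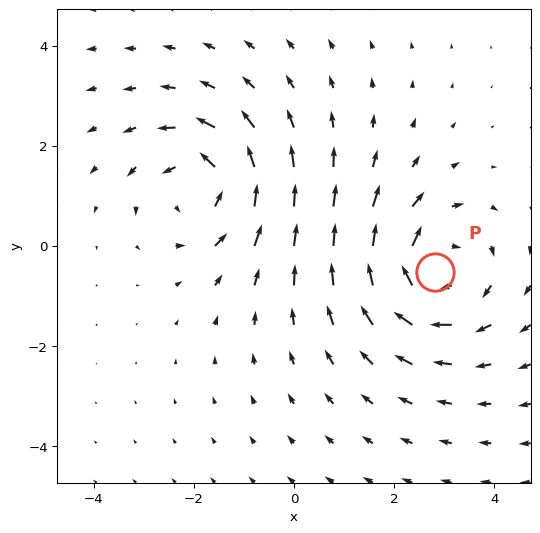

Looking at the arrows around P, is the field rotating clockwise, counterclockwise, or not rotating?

Near P at (2.8, -0.5) the arrows circulate clockwise. The curl (z-component) there is about -4; negative curl means clockwise rotation.

clockwise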